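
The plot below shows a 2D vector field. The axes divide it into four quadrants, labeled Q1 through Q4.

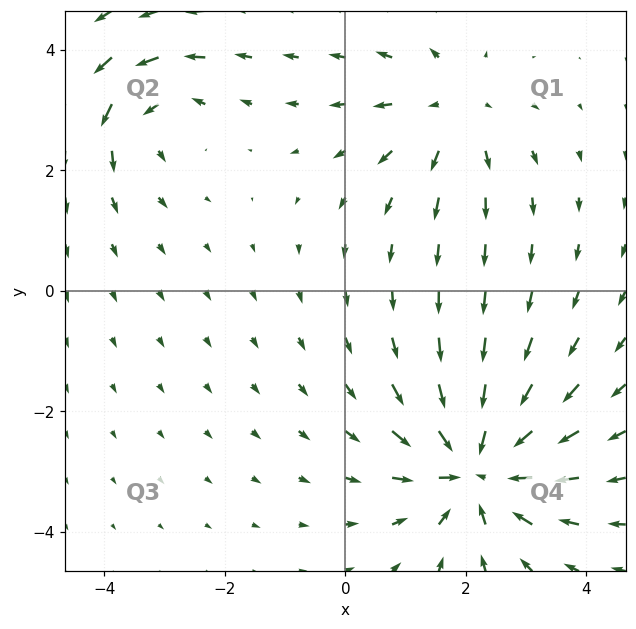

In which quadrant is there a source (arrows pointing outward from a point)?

The source sits at approximately (1.8, 3.0), which lies in quadrant Q1. The divergence there is about +3, positive as expected for a source.

Q1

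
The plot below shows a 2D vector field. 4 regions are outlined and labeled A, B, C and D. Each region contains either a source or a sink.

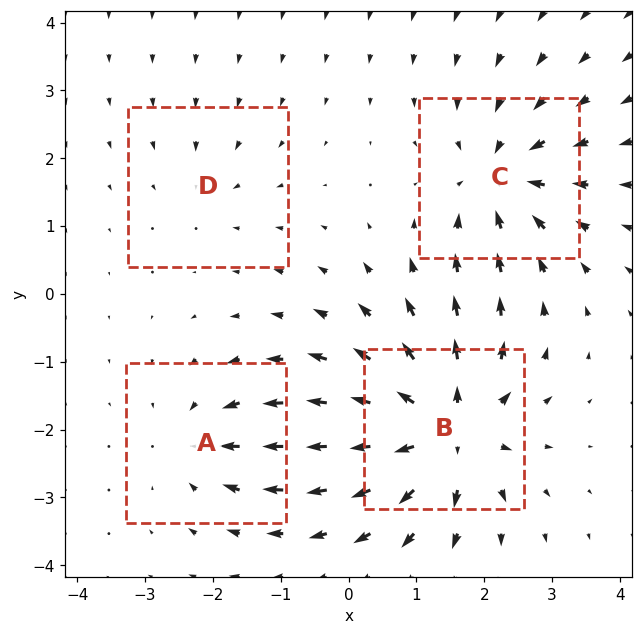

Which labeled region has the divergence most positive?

B

Divergence at each region's feature centre — A: about -4, B: about +8, C: about -5, D: about -2. Region B is most positive.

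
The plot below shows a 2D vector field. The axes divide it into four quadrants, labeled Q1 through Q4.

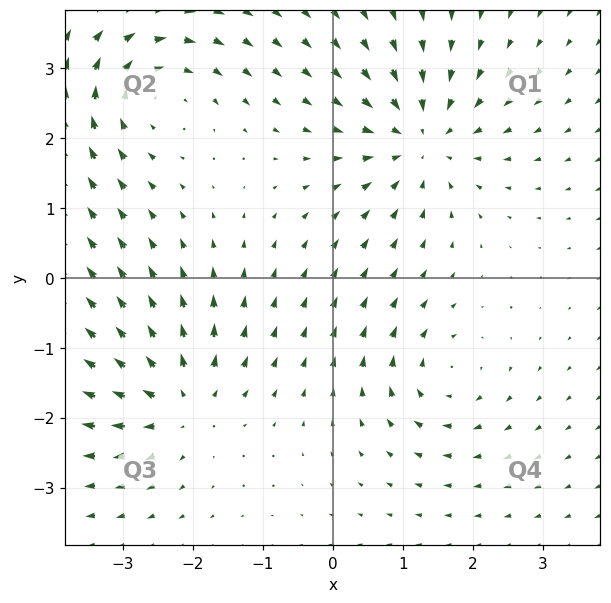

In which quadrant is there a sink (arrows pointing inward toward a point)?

Q1

The sink sits at approximately (1.3, 2.0), which lies in quadrant Q1. The divergence there is about -5, negative as expected for a sink.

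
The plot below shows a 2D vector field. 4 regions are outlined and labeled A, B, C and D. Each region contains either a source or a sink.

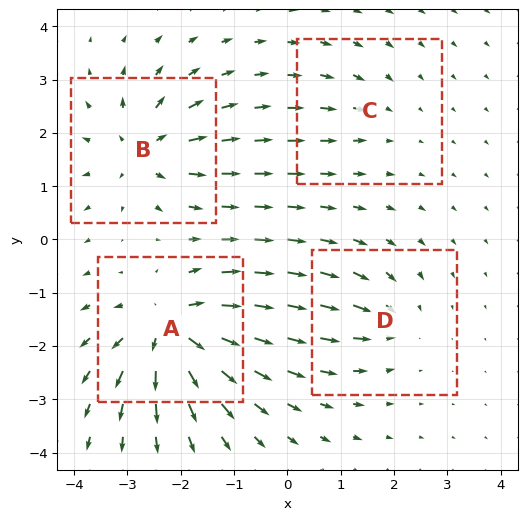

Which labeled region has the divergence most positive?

A

Divergence at each region's feature centre — A: about +8, B: about +6, C: about -3, D: about -4. Region A is most positive.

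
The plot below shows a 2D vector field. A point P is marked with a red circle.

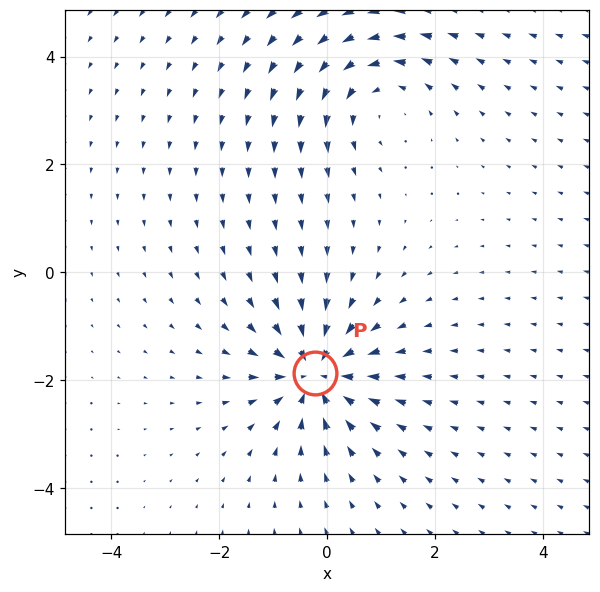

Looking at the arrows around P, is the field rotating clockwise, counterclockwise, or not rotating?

Near P at (-0.2, -1.9) the arrows show no circulation. The curl there is ≈0.

not rotating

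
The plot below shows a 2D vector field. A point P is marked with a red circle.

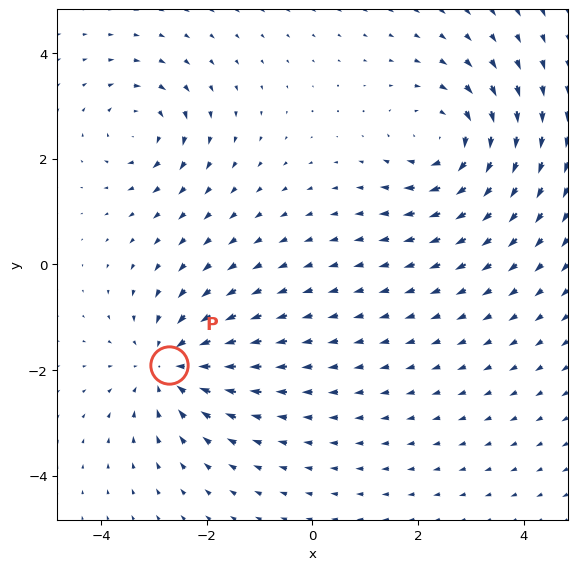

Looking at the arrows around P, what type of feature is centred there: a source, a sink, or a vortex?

At P (-2.7, -1.9) the arrows converge inward. Divergence about -4, curl ≈0 — negative divergence with near-zero curl is a sink.

sink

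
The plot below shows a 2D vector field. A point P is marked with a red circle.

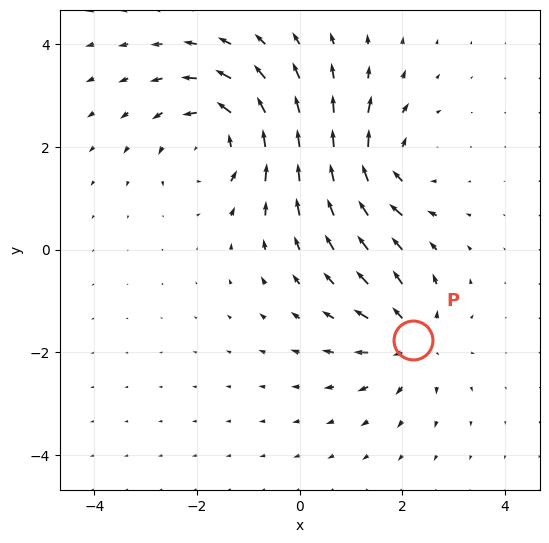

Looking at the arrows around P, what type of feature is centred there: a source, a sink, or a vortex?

At P (2.2, -1.8) the arrows spread outward. Divergence about +4, curl ≈0 — positive divergence with near-zero curl is a source.

source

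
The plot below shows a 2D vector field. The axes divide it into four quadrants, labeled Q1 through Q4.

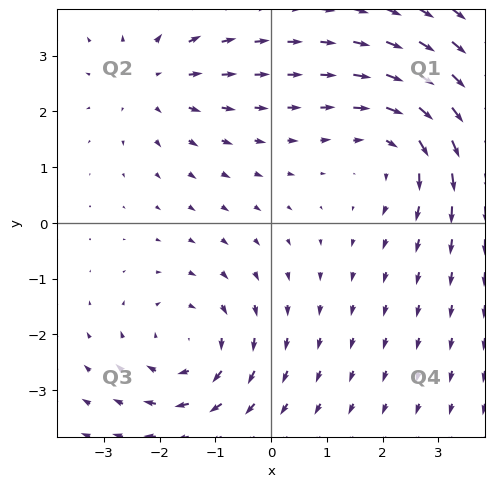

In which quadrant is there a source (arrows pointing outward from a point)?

The source sits at approximately (-2.1, 2.6), which lies in quadrant Q2. The divergence there is about +3, positive as expected for a source.

Q2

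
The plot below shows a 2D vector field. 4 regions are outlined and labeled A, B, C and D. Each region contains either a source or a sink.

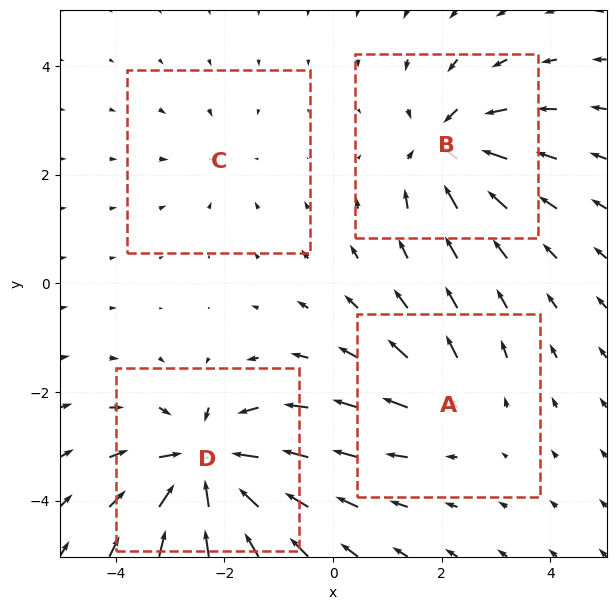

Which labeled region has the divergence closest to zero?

C

Divergence at each region's feature centre — A: about +4, B: about -6, C: about -2, D: about -9. Region C is closest to zero.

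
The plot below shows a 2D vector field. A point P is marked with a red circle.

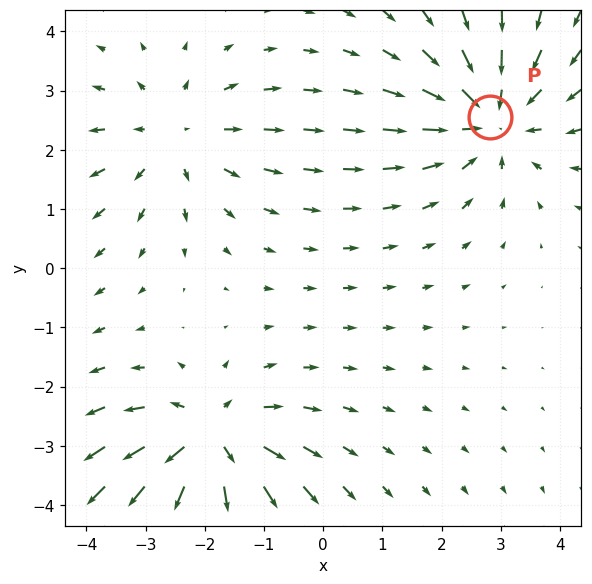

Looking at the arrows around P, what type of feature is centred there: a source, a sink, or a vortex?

At P (2.8, 2.5) the arrows converge inward. Divergence about -4, curl ≈0 — negative divergence with near-zero curl is a sink.

sink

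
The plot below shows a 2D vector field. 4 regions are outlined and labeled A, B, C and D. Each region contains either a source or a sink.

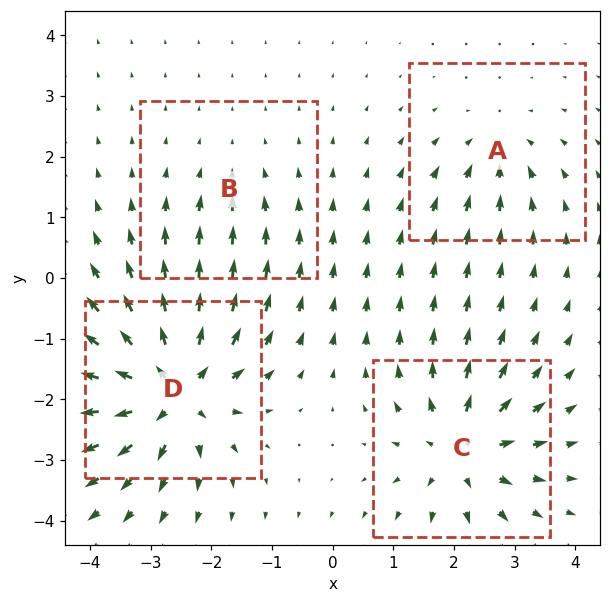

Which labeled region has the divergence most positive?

Divergence at each region's feature centre — A: about -4, B: about -2, C: about +7, D: about +9. Region D is most positive.

D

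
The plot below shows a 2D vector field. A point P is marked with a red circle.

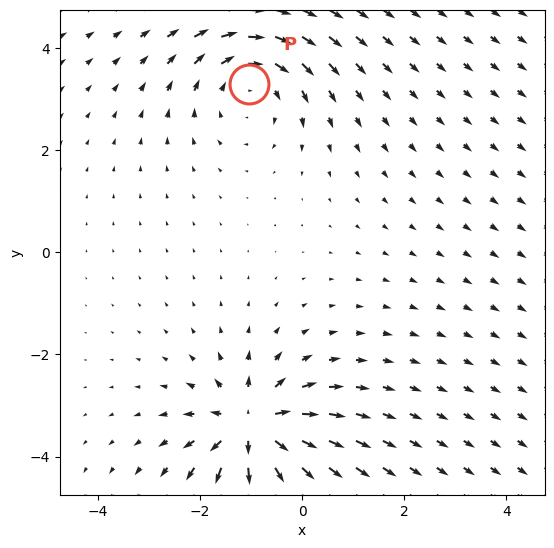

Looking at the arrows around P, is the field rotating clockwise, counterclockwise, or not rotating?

Near P at (-1.0, 3.3) the arrows circulate clockwise. The curl (z-component) there is about -2; negative curl means clockwise rotation.

clockwise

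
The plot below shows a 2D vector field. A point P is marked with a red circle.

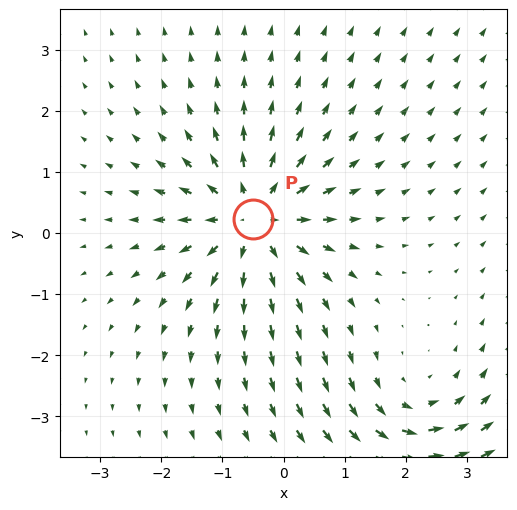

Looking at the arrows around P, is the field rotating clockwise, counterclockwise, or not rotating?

Near P at (-0.5, 0.2) the arrows show no circulation. The curl there is ≈0.

not rotating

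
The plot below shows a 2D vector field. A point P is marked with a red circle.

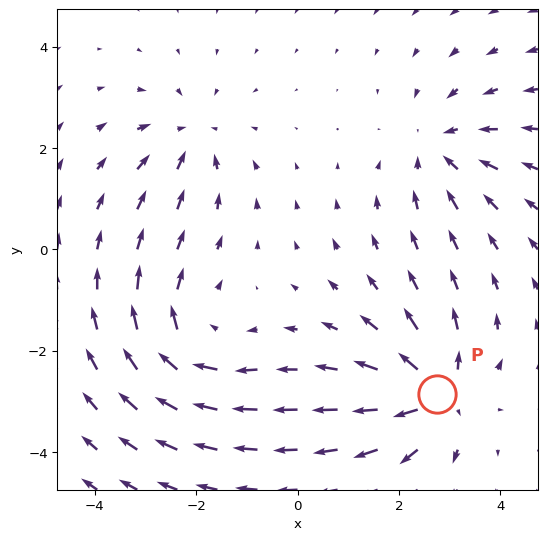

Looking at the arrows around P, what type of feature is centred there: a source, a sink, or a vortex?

At P (2.7, -2.9) the arrows spread outward. Divergence about +7, curl ≈0 — positive divergence with near-zero curl is a source.

source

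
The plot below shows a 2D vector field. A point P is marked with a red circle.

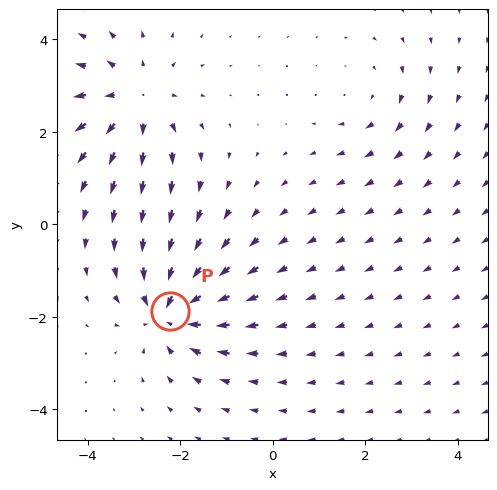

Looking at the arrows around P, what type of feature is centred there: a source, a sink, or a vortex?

sink

At P (-2.2, -1.9) the arrows converge inward. Divergence about -6, curl ≈0 — negative divergence with near-zero curl is a sink.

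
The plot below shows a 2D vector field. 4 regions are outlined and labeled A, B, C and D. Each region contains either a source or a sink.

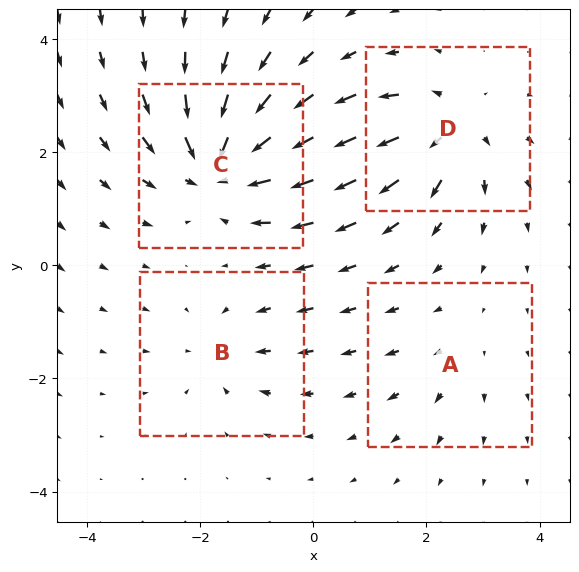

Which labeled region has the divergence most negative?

C

Divergence at each region's feature centre — A: about +2, B: about -3, C: about -7, D: about +5. Region C is most negative.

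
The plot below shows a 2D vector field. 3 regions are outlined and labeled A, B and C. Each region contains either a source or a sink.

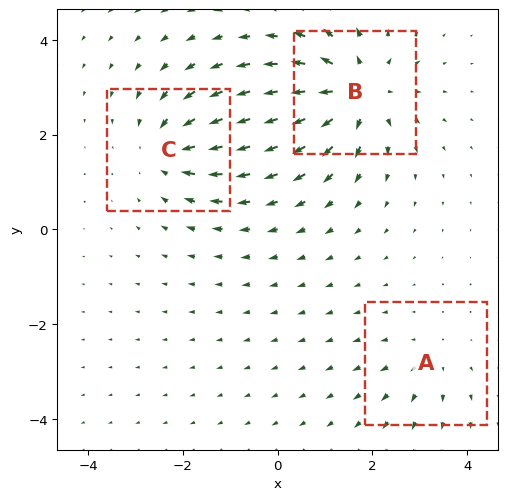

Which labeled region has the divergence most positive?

B

Divergence at each region's feature centre — A: about +2, B: about +5, C: about -4. Region B is most positive.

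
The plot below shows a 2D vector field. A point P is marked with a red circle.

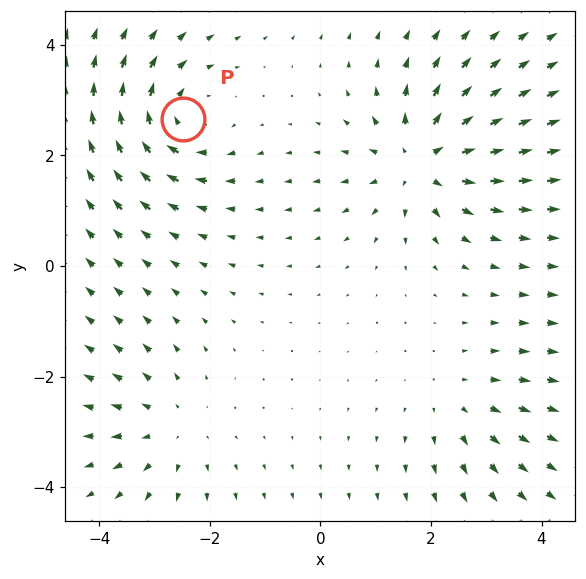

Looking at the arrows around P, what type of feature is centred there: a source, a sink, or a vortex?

vortex

At P (-2.5, 2.7) the arrows circulate clockwise. Divergence ≈0, curl about -5 — near-zero divergence with nonzero curl is a vortex.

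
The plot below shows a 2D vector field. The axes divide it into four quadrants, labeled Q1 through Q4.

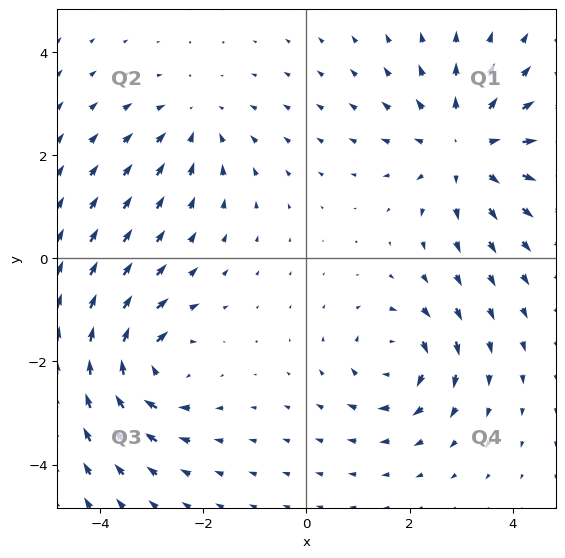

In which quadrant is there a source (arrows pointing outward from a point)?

The source sits at approximately (3.1, 2.1), which lies in quadrant Q1. The divergence there is about +4, positive as expected for a source.

Q1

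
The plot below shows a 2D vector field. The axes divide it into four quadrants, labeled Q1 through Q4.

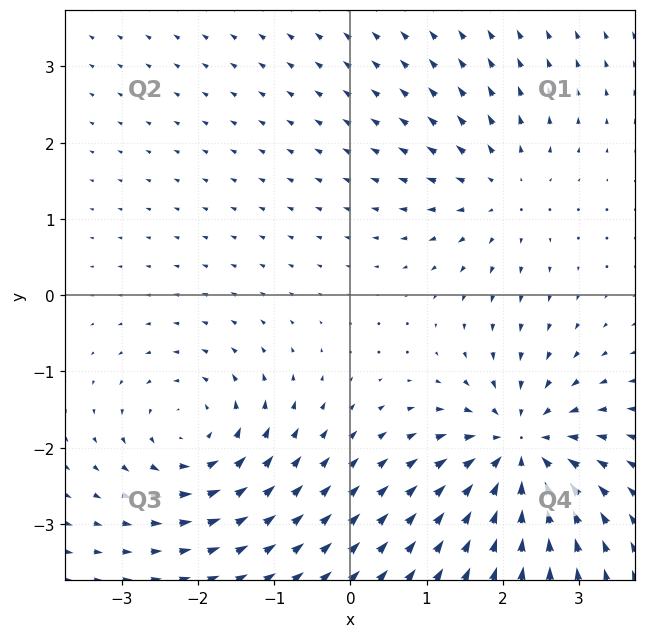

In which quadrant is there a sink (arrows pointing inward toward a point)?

Q4

The sink sits at approximately (2.2, -2.0), which lies in quadrant Q4. The divergence there is about -5, negative as expected for a sink.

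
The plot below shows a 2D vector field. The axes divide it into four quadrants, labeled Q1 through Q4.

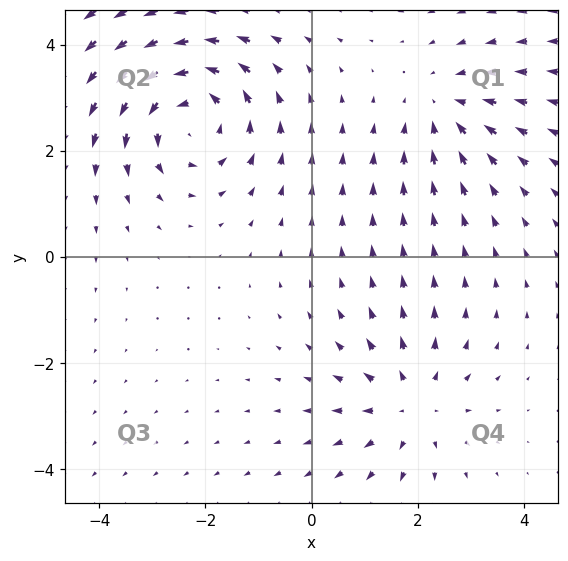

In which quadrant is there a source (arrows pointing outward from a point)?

The source sits at approximately (1.9, -2.8), which lies in quadrant Q4. The divergence there is about +3, positive as expected for a source.

Q4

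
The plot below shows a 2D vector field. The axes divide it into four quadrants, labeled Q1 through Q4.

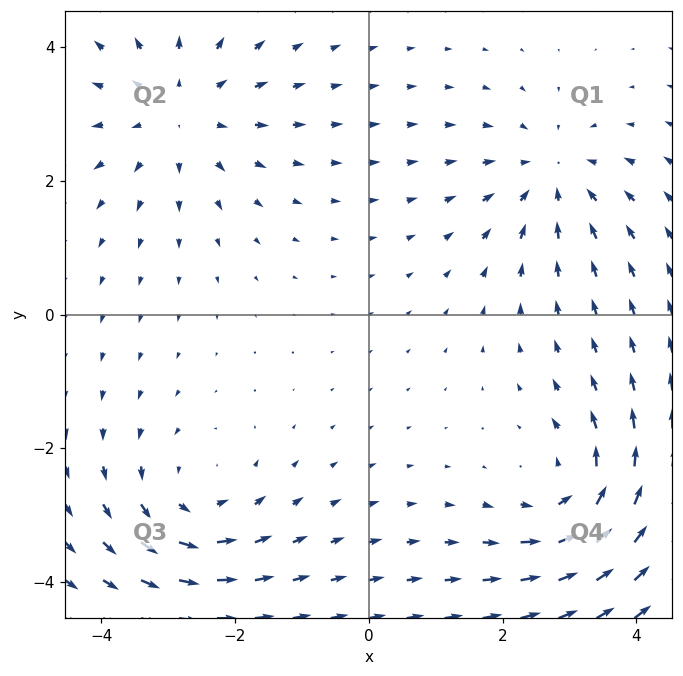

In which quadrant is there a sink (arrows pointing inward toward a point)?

Q1

The sink sits at approximately (2.7, 2.1), which lies in quadrant Q1. The divergence there is about -3, negative as expected for a sink.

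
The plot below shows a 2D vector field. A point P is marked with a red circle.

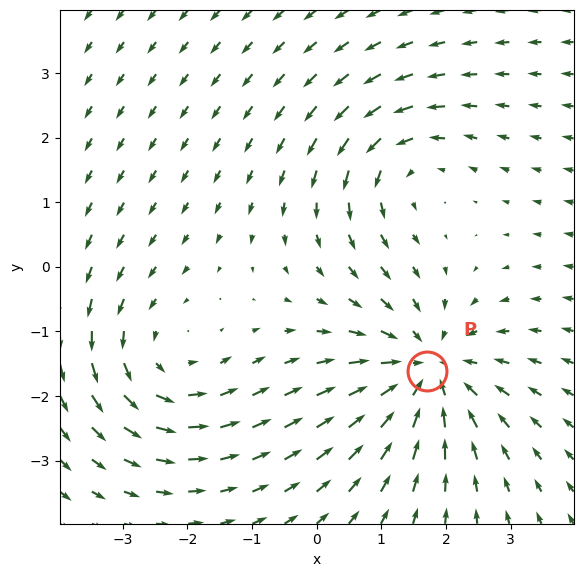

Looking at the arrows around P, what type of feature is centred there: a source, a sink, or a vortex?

At P (1.7, -1.6) the arrows converge inward. Divergence about -4, curl ≈0 — negative divergence with near-zero curl is a sink.

sink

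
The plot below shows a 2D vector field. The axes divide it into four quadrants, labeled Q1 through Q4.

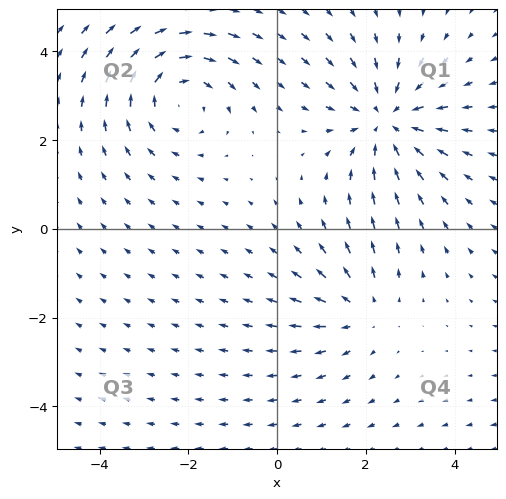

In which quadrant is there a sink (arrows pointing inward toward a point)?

The sink sits at approximately (2.5, 2.5), which lies in quadrant Q1. The divergence there is about -3, negative as expected for a sink.

Q1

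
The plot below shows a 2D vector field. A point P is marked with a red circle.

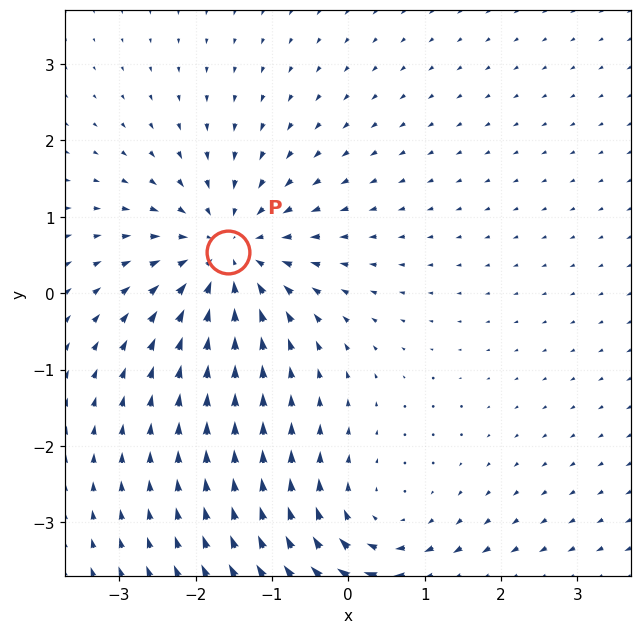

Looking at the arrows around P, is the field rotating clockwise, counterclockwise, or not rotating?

not rotating

Near P at (-1.6, 0.5) the arrows show no circulation. The curl there is ≈0.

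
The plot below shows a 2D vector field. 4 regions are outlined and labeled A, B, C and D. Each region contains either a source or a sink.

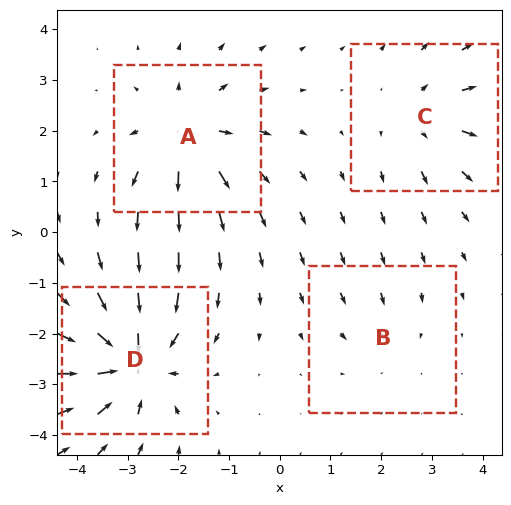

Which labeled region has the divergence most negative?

Divergence at each region's feature centre — A: about +6, B: about -2, C: about +4, D: about -7. Region D is most negative.

D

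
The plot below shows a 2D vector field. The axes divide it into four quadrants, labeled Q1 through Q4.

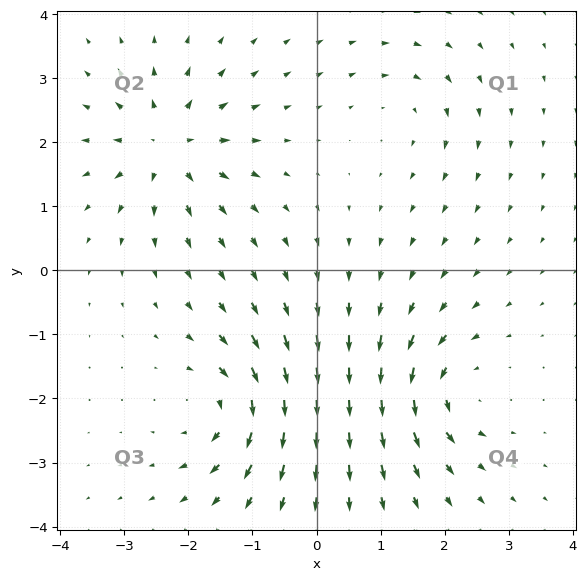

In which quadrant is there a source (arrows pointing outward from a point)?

The source sits at approximately (-2.3, 1.9), which lies in quadrant Q2. The divergence there is about +6, positive as expected for a source.

Q2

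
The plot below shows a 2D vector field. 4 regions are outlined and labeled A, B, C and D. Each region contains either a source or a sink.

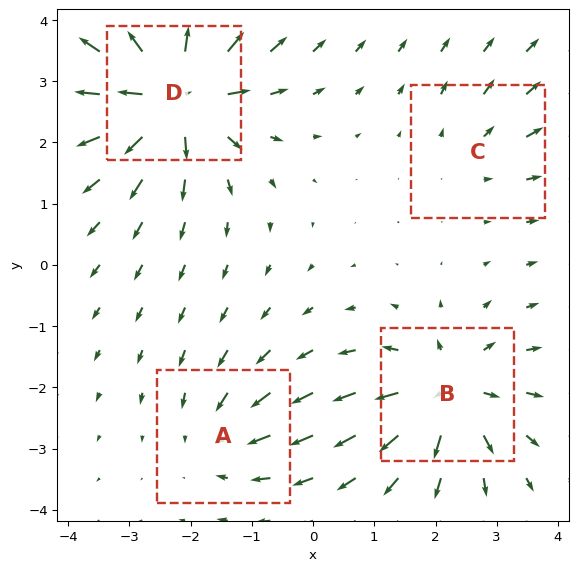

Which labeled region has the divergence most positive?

D

Divergence at each region's feature centre — A: about -4, B: about +6, C: about +3, D: about +9. Region D is most positive.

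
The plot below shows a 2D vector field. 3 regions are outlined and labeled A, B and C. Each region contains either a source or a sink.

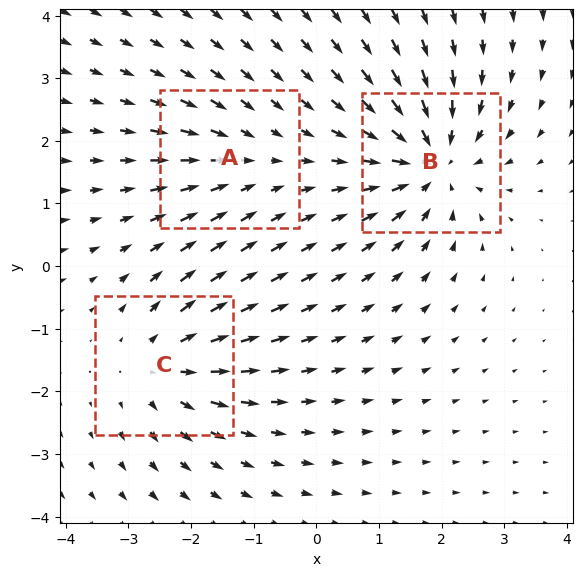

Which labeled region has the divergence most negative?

B

Divergence at each region's feature centre — A: about -2, B: about -5, C: about +3. Region B is most negative.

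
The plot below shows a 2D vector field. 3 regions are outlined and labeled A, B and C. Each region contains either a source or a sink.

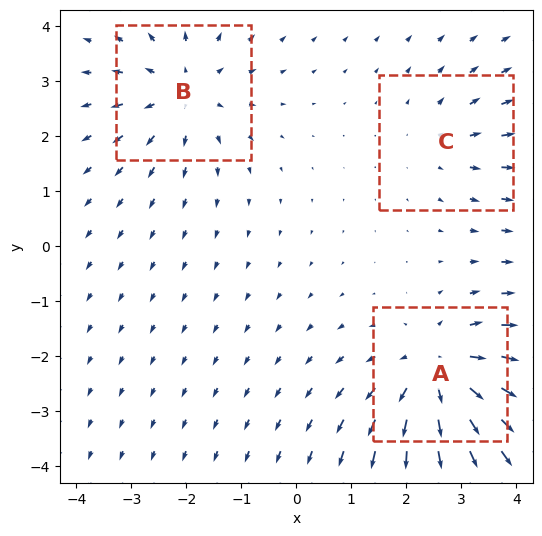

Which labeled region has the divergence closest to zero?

C

Divergence at each region's feature centre — A: about +4, B: about +3, C: about +2. Region C is closest to zero.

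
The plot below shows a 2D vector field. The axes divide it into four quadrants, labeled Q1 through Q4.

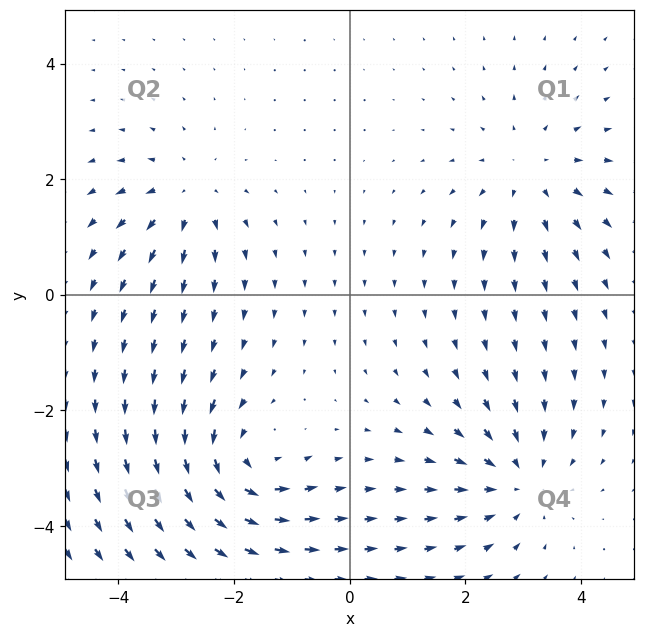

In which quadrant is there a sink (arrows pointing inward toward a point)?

Q4

The sink sits at approximately (2.9, -3.2), which lies in quadrant Q4. The divergence there is about -4, negative as expected for a sink.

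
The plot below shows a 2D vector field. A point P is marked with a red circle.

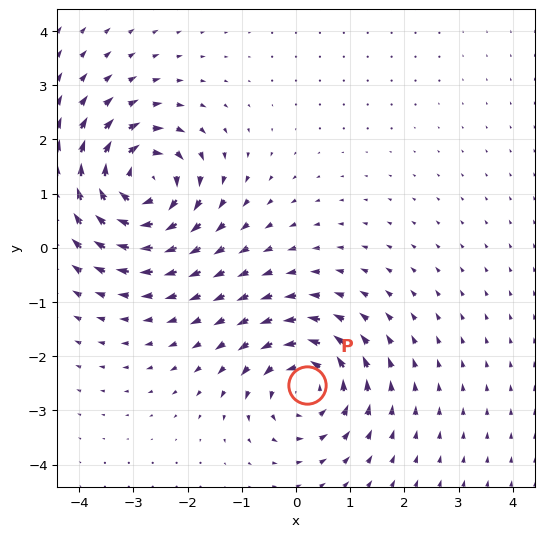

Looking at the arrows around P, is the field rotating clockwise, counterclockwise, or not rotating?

counterclockwise

Near P at (0.2, -2.5) the arrows circulate counterclockwise. The curl (z-component) there is about +5; positive curl means counterclockwise rotation.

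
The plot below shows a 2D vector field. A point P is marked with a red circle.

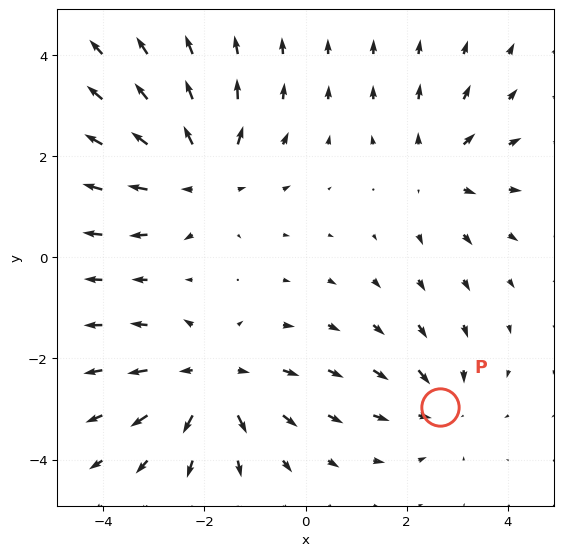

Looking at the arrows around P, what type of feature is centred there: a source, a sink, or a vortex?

At P (2.6, -3.0) the arrows converge inward. Divergence about -3, curl ≈0 — negative divergence with near-zero curl is a sink.

sink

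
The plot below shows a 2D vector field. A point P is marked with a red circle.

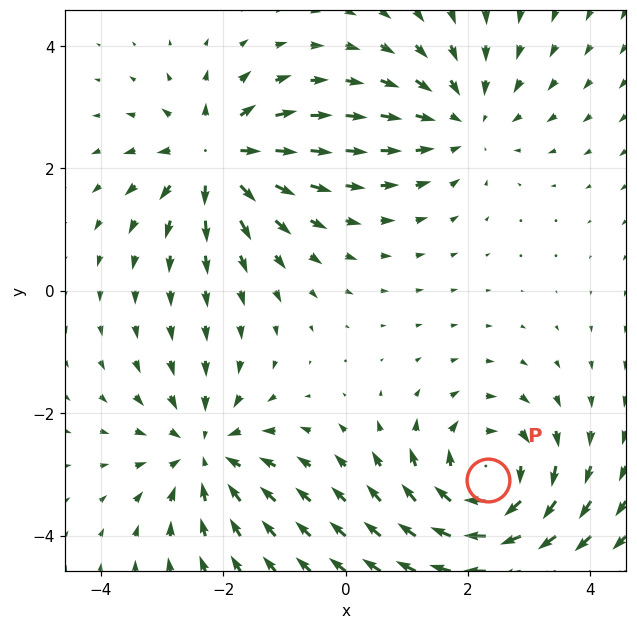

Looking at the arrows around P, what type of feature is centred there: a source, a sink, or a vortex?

vortex

At P (2.3, -3.1) the arrows circulate clockwise. Divergence ≈0, curl about -5 — near-zero divergence with nonzero curl is a vortex.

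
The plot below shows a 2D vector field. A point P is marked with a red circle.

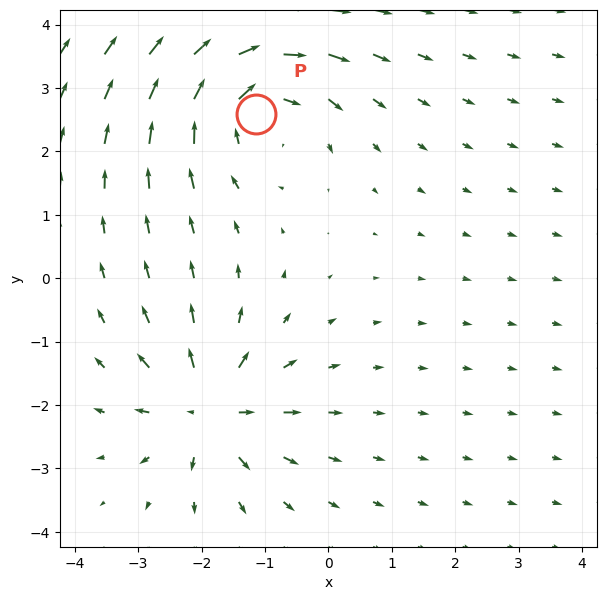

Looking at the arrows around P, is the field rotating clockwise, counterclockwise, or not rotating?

Near P at (-1.1, 2.6) the arrows circulate clockwise. The curl (z-component) there is about -3; negative curl means clockwise rotation.

clockwise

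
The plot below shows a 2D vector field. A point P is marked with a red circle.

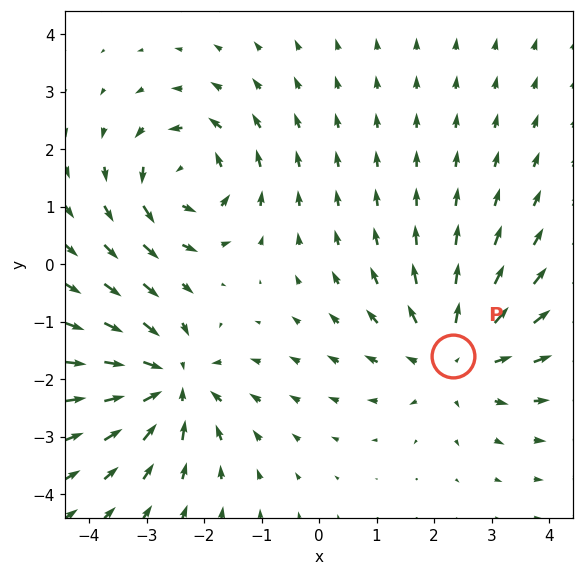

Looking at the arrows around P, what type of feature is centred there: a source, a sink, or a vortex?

source

At P (2.3, -1.6) the arrows spread outward. Divergence about +3, curl ≈0 — positive divergence with near-zero curl is a source.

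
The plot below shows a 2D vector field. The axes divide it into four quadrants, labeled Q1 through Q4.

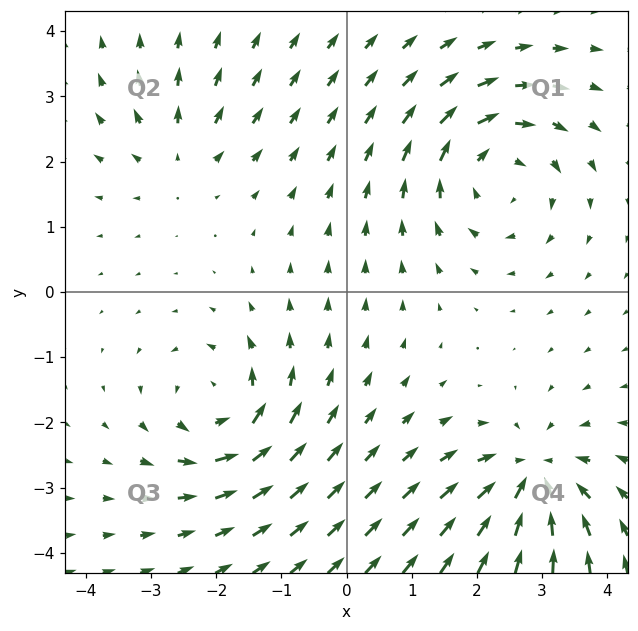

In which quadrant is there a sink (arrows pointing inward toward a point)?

Q4

The sink sits at approximately (2.8, -2.9), which lies in quadrant Q4. The divergence there is about -6, negative as expected for a sink.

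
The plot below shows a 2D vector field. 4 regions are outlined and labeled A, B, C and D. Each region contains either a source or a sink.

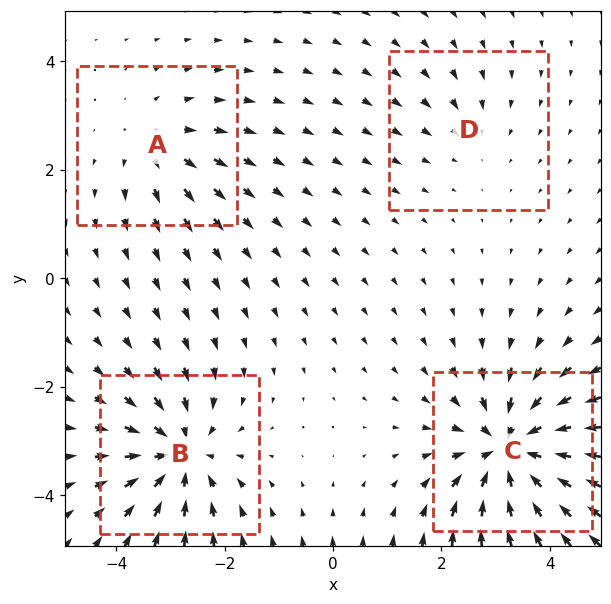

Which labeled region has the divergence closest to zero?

D

Divergence at each region's feature centre — A: about +4, B: about -6, C: about -8, D: about -2. Region D is closest to zero.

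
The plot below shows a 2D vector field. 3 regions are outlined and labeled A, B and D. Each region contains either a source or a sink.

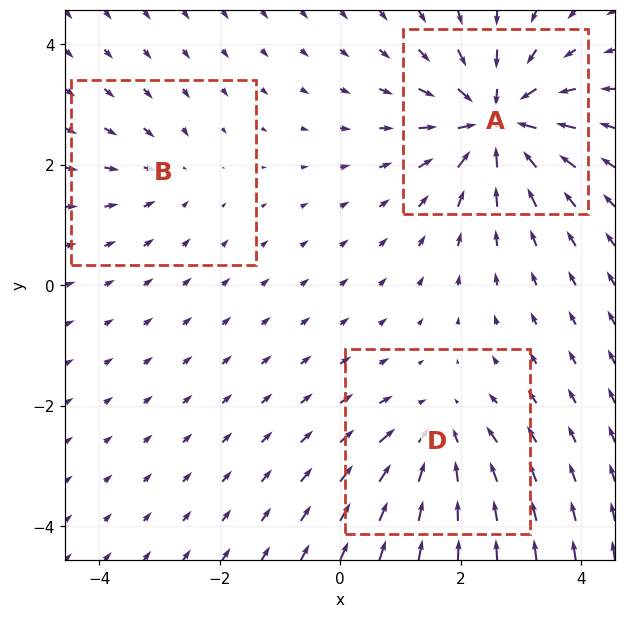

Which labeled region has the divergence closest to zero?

B

Divergence at each region's feature centre — A: about -6, B: about -2, D: about -4. Region B is closest to zero.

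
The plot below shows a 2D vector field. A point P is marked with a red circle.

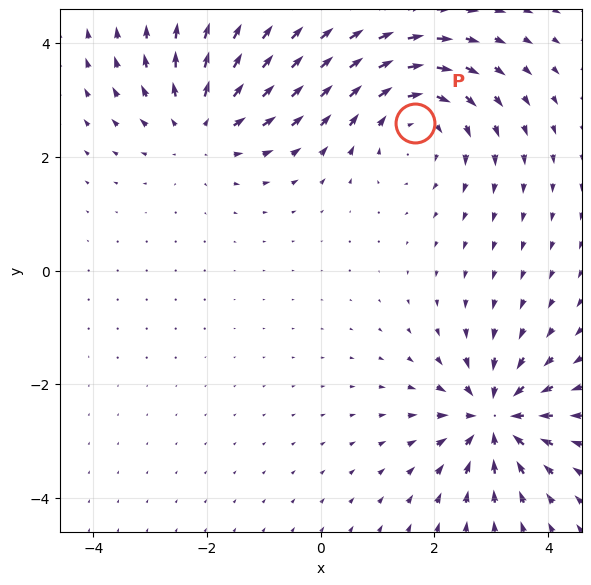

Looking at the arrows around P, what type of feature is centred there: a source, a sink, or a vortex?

At P (1.7, 2.6) the arrows circulate clockwise. Divergence ≈0, curl about -3 — near-zero divergence with nonzero curl is a vortex.

vortex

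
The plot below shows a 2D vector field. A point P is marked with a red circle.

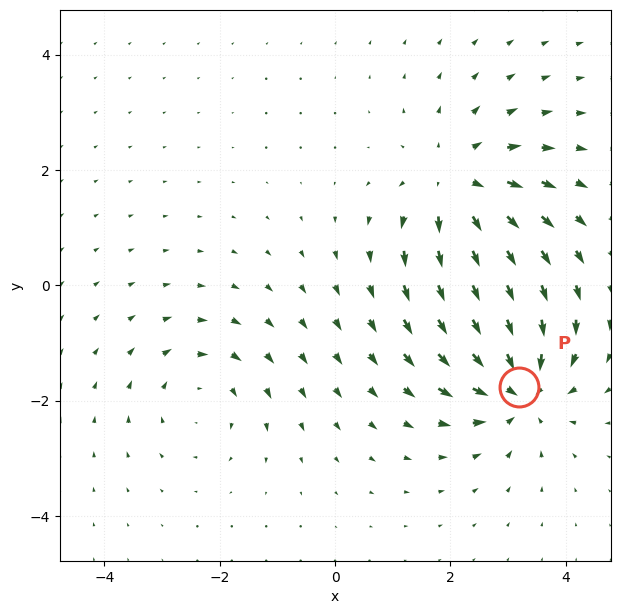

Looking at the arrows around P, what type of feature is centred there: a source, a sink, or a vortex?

sink

At P (3.2, -1.8) the arrows converge inward. Divergence about -6, curl ≈0 — negative divergence with near-zero curl is a sink.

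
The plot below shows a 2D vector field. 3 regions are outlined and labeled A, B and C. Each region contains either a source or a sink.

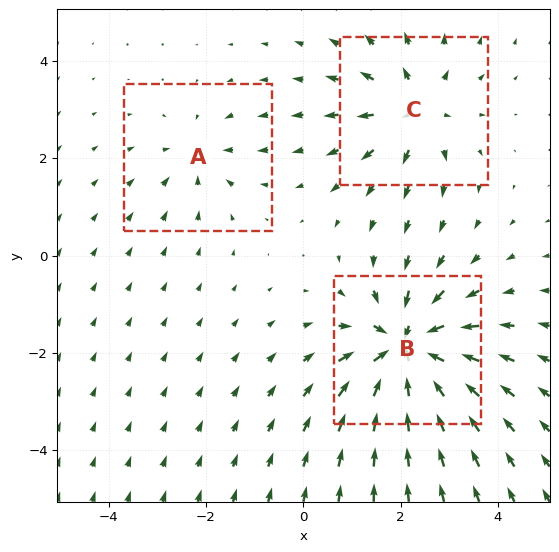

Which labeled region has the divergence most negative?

B

Divergence at each region's feature centre — A: about -2, B: about -6, C: about +4. Region B is most negative.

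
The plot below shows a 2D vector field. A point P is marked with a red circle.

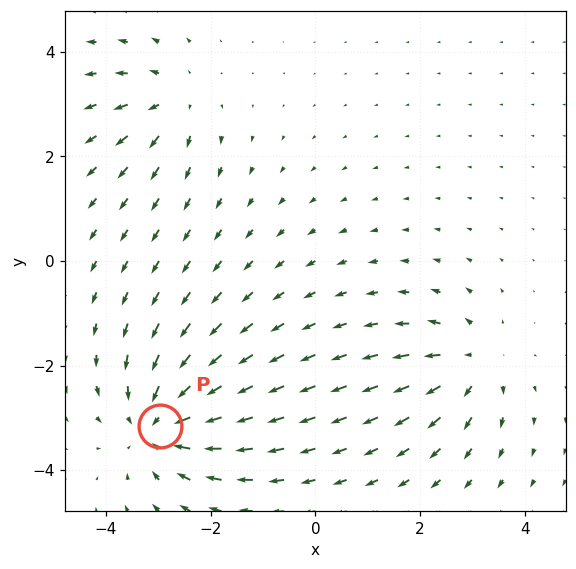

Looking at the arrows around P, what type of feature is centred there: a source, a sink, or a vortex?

At P (-3.0, -3.1) the arrows converge inward. Divergence about -5, curl ≈0 — negative divergence with near-zero curl is a sink.

sink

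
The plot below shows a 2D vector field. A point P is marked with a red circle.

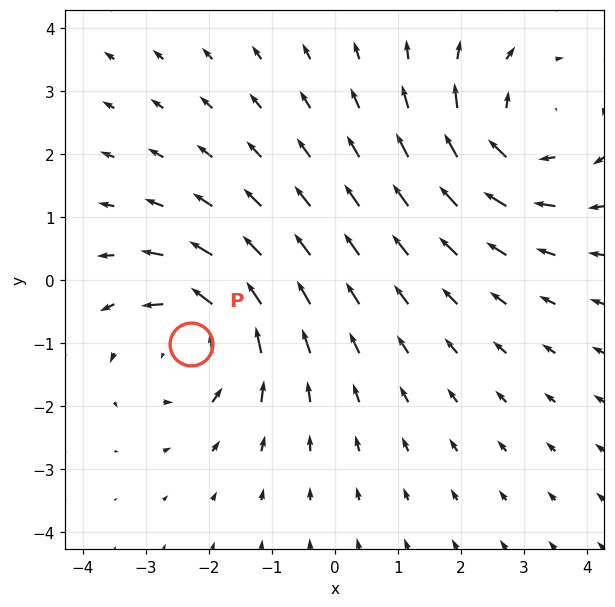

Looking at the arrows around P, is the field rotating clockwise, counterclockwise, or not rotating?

counterclockwise

Near P at (-2.3, -1.0) the arrows circulate counterclockwise. The curl (z-component) there is about +5; positive curl means counterclockwise rotation.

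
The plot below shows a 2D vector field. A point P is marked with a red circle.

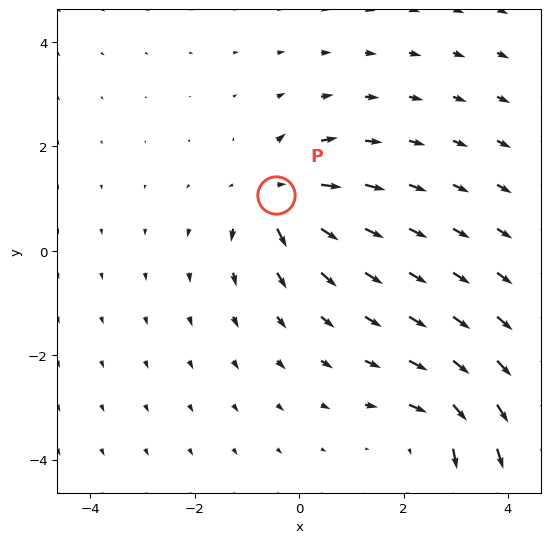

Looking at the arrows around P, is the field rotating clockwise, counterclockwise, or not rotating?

not rotating

Near P at (-0.4, 1.1) the arrows show no circulation. The curl there is ≈0.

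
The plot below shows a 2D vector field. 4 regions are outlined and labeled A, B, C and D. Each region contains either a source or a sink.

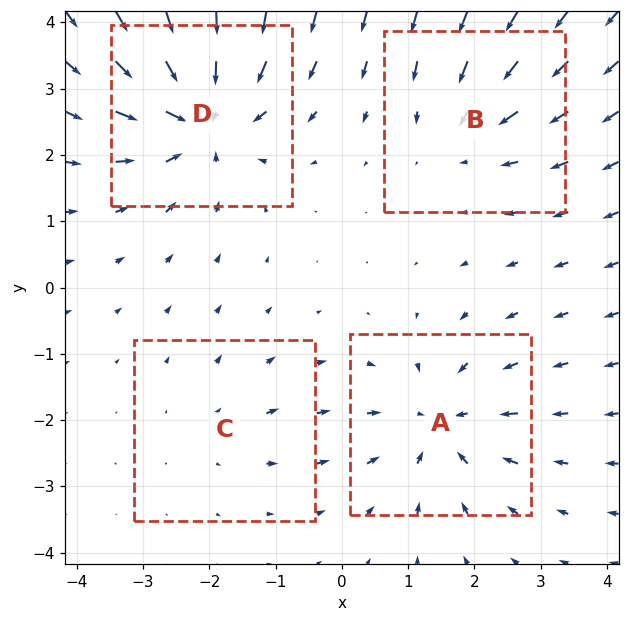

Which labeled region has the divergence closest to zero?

Divergence at each region's feature centre — A: about -5, B: about -4, C: about +2, D: about -7. Region C is closest to zero.

C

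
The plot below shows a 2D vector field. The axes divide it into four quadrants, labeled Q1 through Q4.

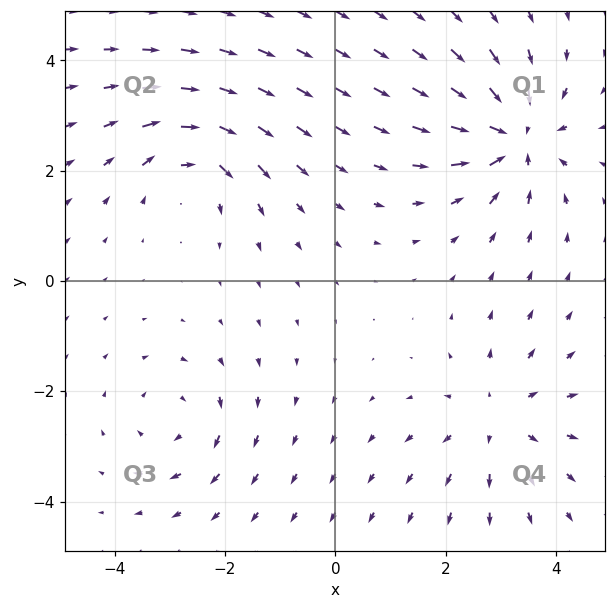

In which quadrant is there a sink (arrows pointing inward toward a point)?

Q1

The sink sits at approximately (3.3, 2.6), which lies in quadrant Q1. The divergence there is about -6, negative as expected for a sink.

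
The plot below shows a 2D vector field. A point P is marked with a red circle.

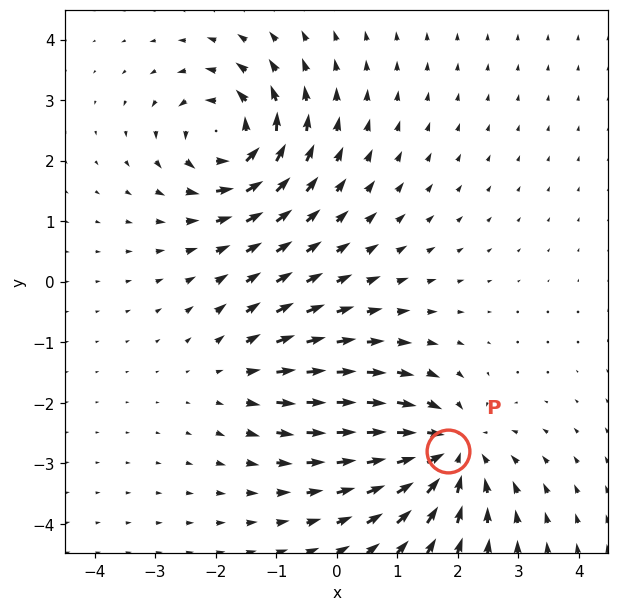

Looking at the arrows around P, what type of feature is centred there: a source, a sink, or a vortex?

At P (1.8, -2.8) the arrows converge inward. Divergence about -5, curl ≈0 — negative divergence with near-zero curl is a sink.

sink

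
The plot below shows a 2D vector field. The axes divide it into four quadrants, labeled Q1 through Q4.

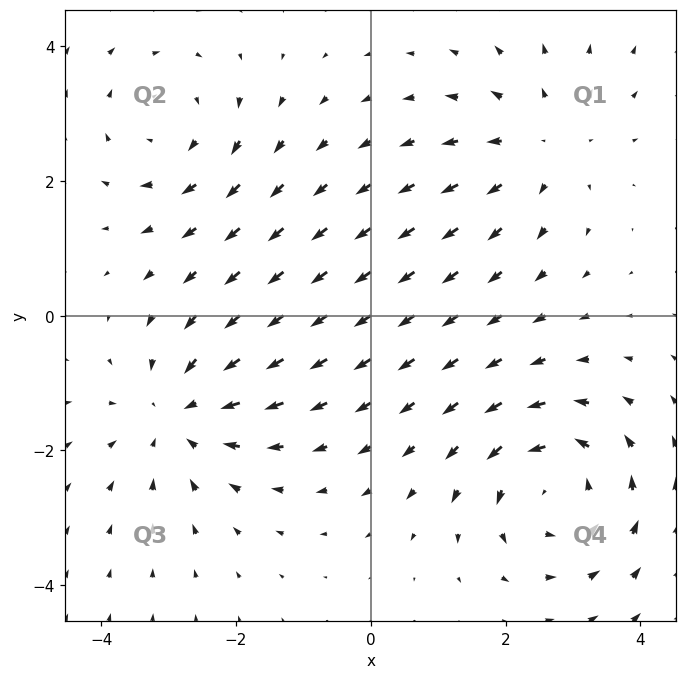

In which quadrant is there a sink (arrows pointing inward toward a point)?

The sink sits at approximately (-2.8, -1.5), which lies in quadrant Q3. The divergence there is about -4, negative as expected for a sink.

Q3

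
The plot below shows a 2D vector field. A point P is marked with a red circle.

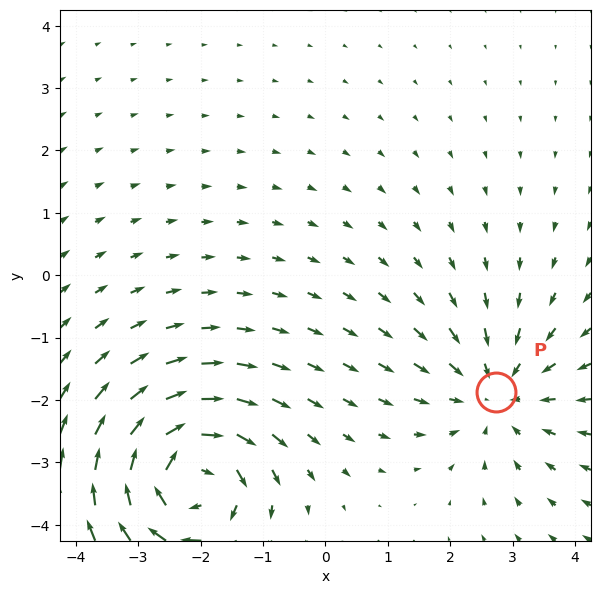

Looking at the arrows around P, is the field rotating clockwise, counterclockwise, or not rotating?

not rotating

Near P at (2.7, -1.9) the arrows show no circulation. The curl there is ≈0.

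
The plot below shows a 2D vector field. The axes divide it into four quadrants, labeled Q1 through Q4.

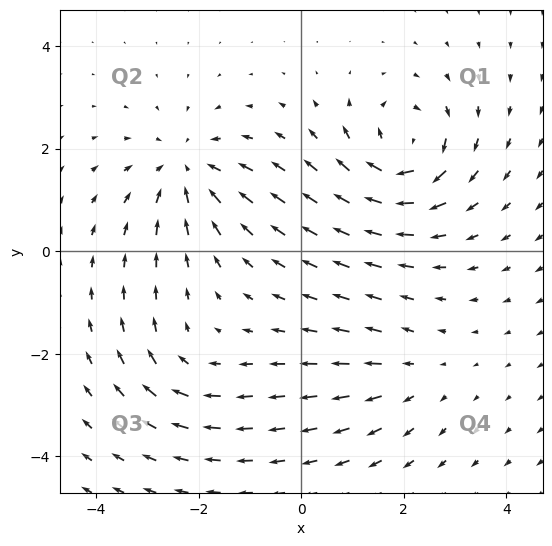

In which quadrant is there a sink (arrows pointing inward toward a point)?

Q2

The sink sits at approximately (-2.2, 1.6), which lies in quadrant Q2. The divergence there is about -4, negative as expected for a sink.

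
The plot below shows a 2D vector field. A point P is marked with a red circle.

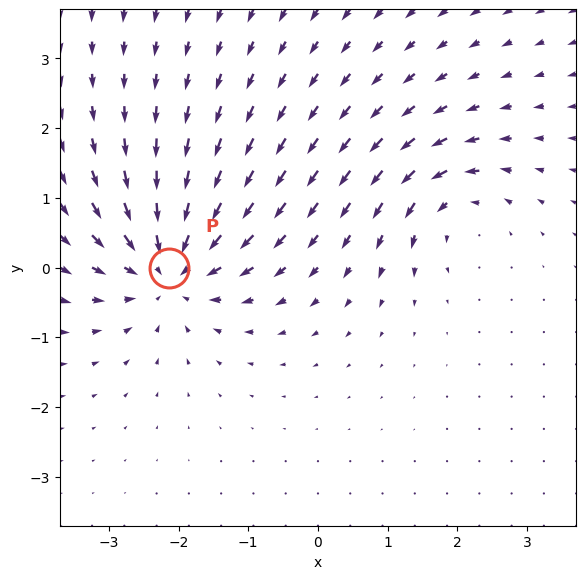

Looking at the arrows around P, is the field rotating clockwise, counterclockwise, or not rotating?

not rotating

Near P at (-2.1, -0.0) the arrows show no circulation. The curl there is ≈0.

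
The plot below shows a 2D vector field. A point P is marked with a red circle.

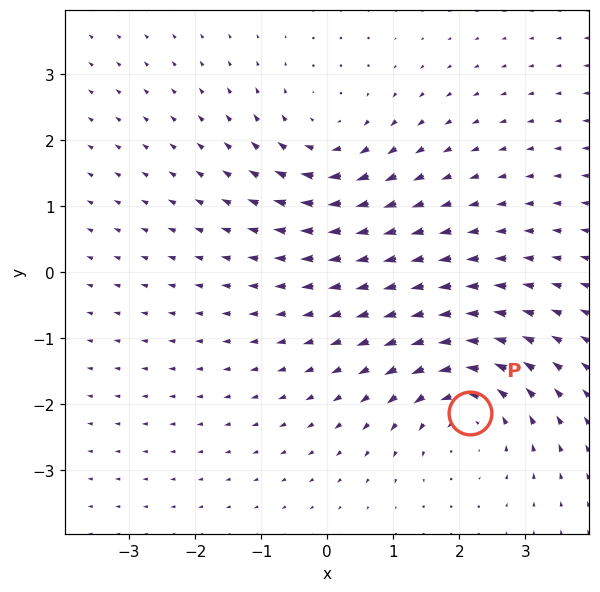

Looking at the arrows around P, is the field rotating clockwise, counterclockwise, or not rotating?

Near P at (2.2, -2.1) the arrows circulate counterclockwise. The curl (z-component) there is about +4; positive curl means counterclockwise rotation.

counterclockwise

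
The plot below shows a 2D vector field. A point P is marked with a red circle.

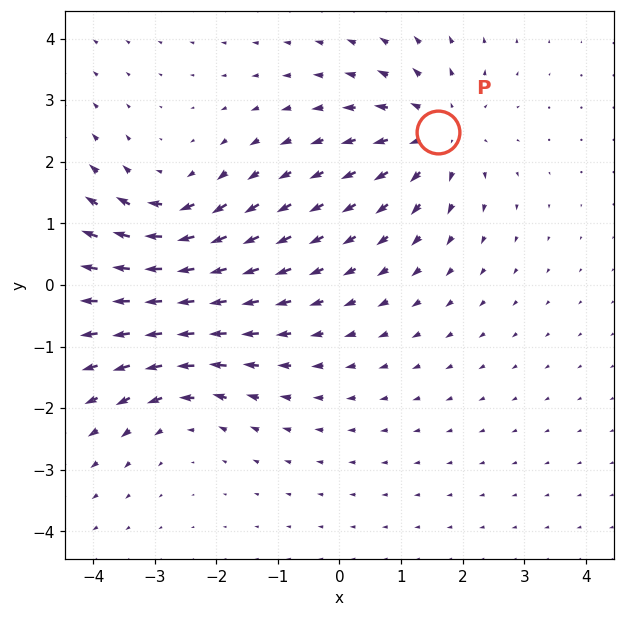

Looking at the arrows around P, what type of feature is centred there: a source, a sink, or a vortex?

source

At P (1.6, 2.5) the arrows spread outward. Divergence about +4, curl ≈0 — positive divergence with near-zero curl is a source.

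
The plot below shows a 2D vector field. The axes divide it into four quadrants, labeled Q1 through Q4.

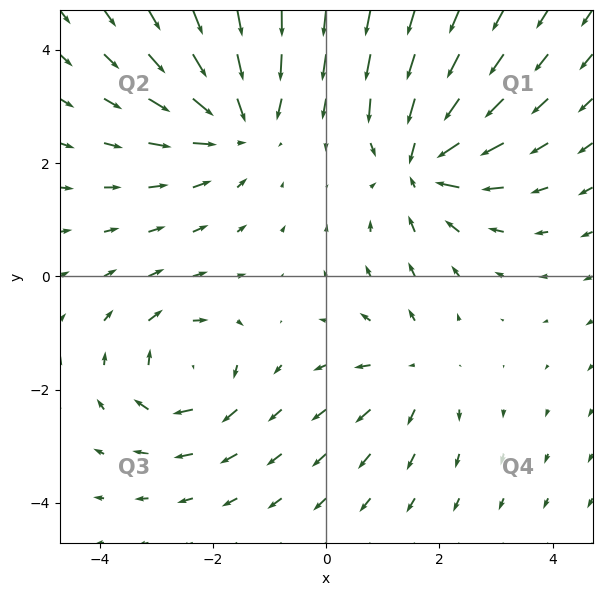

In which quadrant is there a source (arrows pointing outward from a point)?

Q4

The source sits at approximately (1.6, -1.6), which lies in quadrant Q4. The divergence there is about +3, positive as expected for a source.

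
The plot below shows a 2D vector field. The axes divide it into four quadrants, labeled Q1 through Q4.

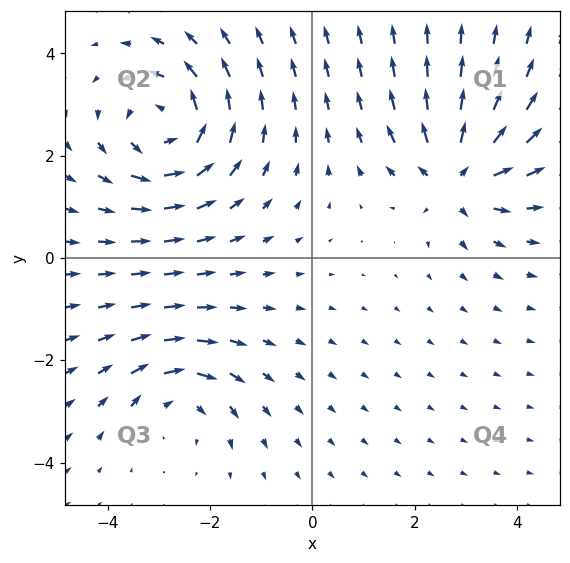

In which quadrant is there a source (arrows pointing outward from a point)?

Q1

The source sits at approximately (2.8, 1.6), which lies in quadrant Q1. The divergence there is about +6, positive as expected for a source.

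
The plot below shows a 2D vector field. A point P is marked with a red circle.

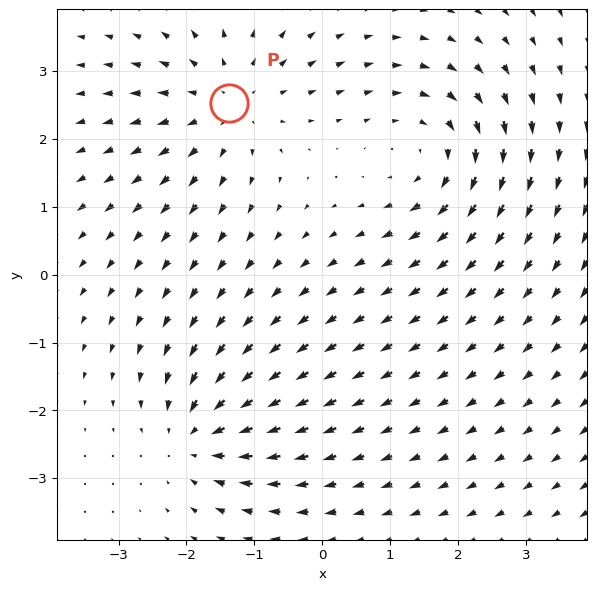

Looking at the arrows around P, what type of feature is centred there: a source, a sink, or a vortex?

At P (-1.4, 2.5) the arrows spread outward. Divergence about +4, curl ≈0 — positive divergence with near-zero curl is a source.

source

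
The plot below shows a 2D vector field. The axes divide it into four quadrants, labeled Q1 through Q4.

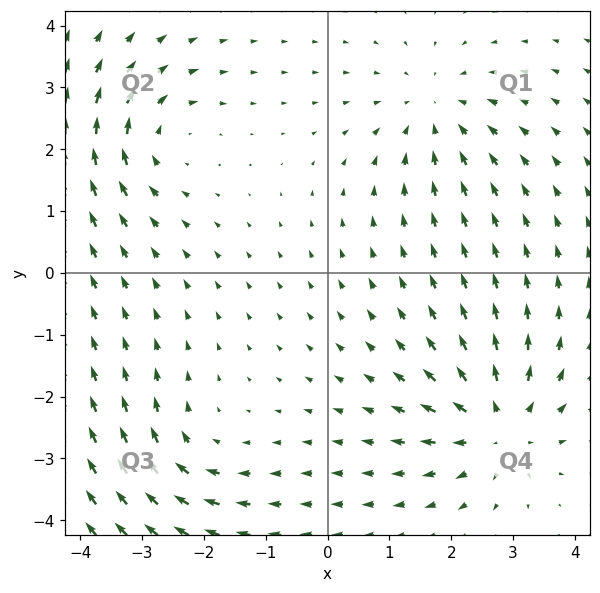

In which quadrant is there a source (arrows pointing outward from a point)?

Q4

The source sits at approximately (2.8, -2.5), which lies in quadrant Q4. The divergence there is about +5, positive as expected for a source.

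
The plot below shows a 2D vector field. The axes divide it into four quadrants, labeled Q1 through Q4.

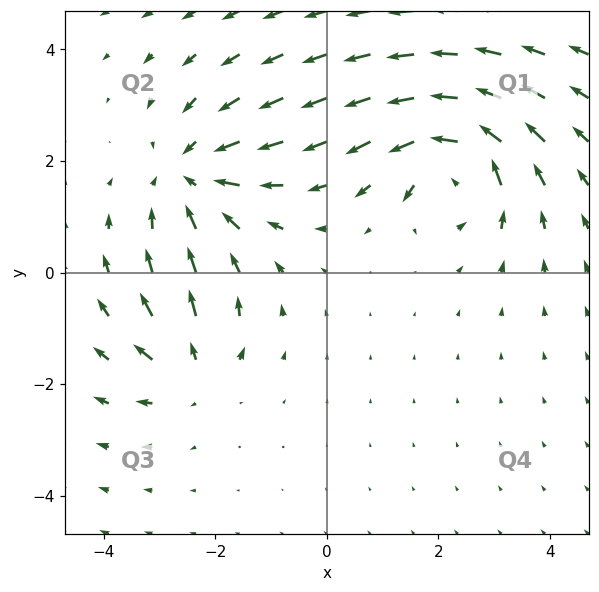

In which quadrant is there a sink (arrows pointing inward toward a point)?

Q2

The sink sits at approximately (-2.4, 1.7), which lies in quadrant Q2. The divergence there is about -4, negative as expected for a sink.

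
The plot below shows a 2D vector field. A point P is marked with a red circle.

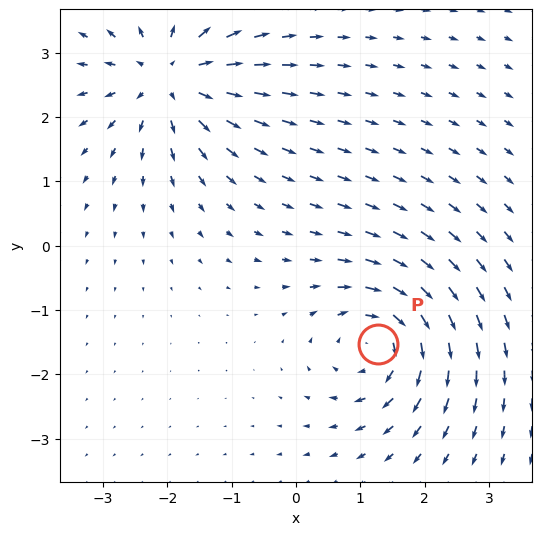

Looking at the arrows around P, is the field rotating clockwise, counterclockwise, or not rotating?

clockwise

Near P at (1.3, -1.5) the arrows circulate clockwise. The curl (z-component) there is about -5; negative curl means clockwise rotation.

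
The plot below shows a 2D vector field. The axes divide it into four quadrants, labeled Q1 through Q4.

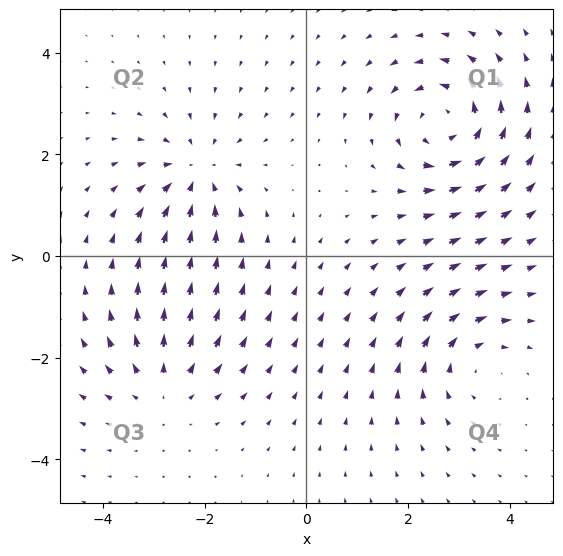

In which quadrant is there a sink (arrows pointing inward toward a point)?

The sink sits at approximately (-2.2, 1.6), which lies in quadrant Q2. The divergence there is about -4, negative as expected for a sink.

Q2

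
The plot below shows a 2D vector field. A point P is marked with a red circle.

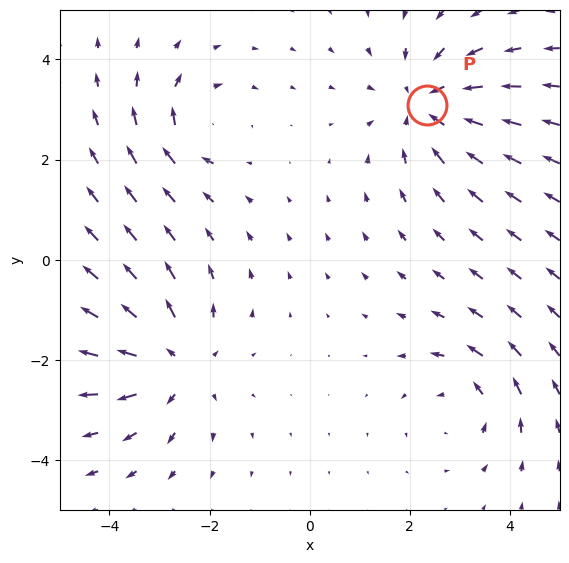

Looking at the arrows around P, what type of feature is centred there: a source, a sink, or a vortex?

At P (2.3, 3.1) the arrows converge inward. Divergence about -4, curl ≈0 — negative divergence with near-zero curl is a sink.

sink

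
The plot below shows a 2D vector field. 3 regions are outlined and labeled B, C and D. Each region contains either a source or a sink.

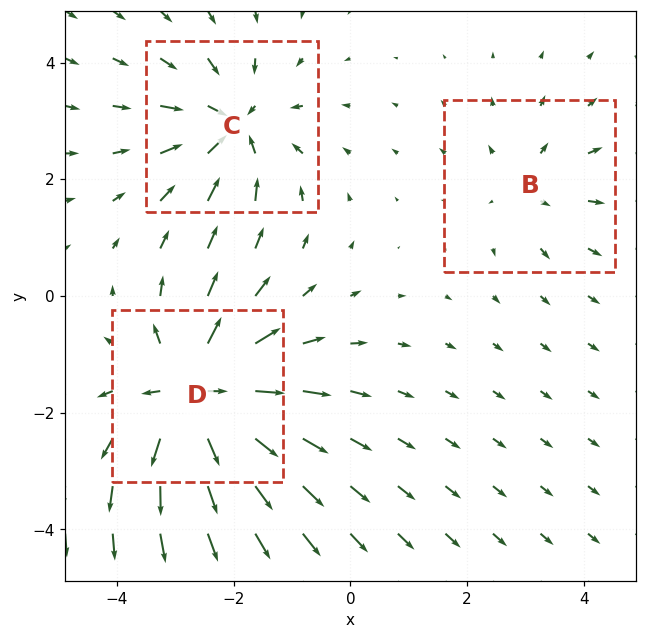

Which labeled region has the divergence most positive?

D

Divergence at each region's feature centre — B: about +2, C: about -4, D: about +6. Region D is most positive.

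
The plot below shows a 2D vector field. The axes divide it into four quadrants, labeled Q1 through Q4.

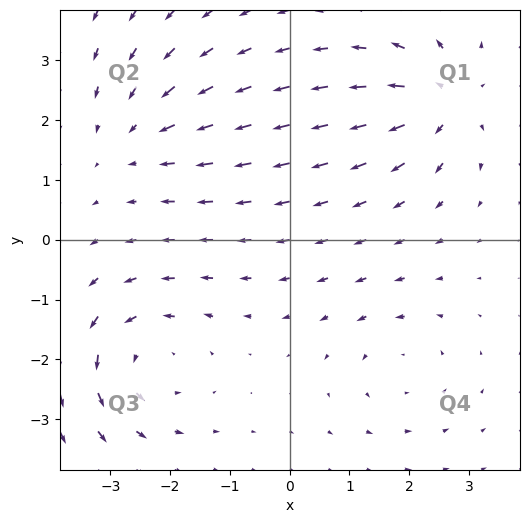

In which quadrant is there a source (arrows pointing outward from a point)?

Q1

The source sits at approximately (2.6, 2.3), which lies in quadrant Q1. The divergence there is about +6, positive as expected for a source.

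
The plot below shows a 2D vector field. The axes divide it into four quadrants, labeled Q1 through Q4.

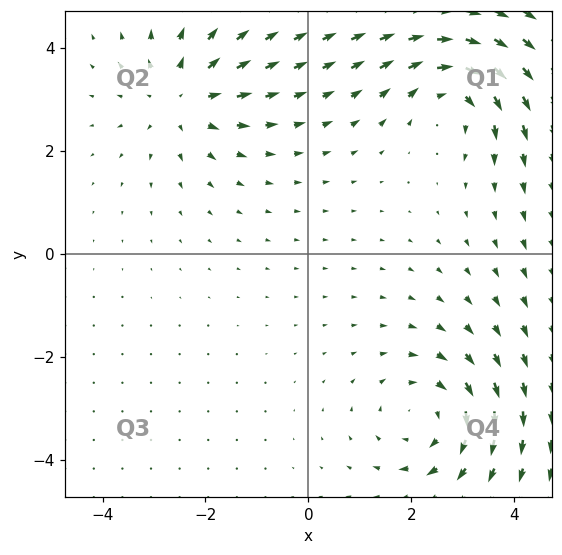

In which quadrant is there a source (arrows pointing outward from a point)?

Q2

The source sits at approximately (-2.5, 3.0), which lies in quadrant Q2. The divergence there is about +3, positive as expected for a source.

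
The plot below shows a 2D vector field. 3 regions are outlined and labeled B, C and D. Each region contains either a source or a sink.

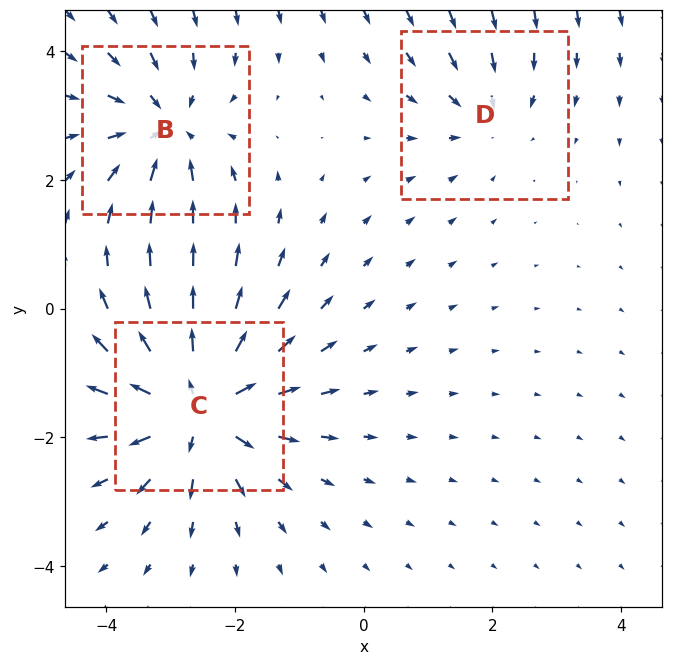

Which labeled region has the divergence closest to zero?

Divergence at each region's feature centre — B: about -3, C: about +5, D: about -2. Region D is closest to zero.

D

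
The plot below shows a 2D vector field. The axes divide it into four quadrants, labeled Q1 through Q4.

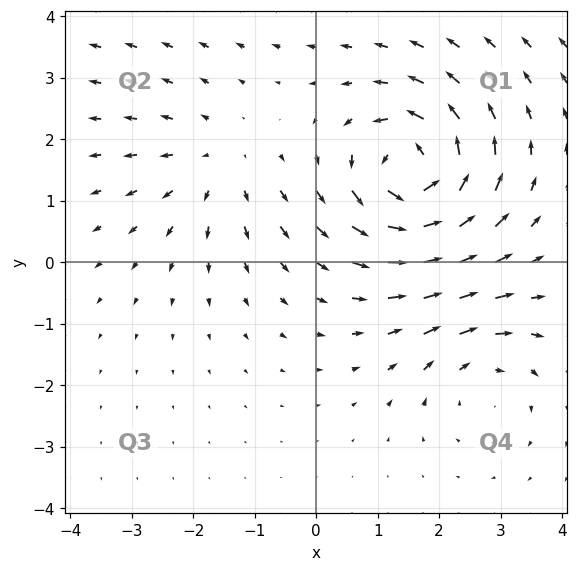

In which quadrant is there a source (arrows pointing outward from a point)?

Q2

The source sits at approximately (-1.6, 1.6), which lies in quadrant Q2. The divergence there is about +2, positive as expected for a source.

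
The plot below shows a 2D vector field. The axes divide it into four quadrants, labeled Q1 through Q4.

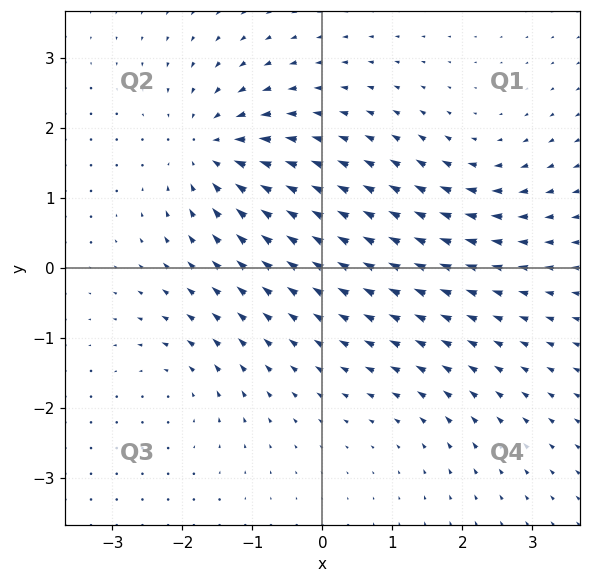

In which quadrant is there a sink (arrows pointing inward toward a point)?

The sink sits at approximately (-1.6, 1.7), which lies in quadrant Q2. The divergence there is about -6, negative as expected for a sink.

Q2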